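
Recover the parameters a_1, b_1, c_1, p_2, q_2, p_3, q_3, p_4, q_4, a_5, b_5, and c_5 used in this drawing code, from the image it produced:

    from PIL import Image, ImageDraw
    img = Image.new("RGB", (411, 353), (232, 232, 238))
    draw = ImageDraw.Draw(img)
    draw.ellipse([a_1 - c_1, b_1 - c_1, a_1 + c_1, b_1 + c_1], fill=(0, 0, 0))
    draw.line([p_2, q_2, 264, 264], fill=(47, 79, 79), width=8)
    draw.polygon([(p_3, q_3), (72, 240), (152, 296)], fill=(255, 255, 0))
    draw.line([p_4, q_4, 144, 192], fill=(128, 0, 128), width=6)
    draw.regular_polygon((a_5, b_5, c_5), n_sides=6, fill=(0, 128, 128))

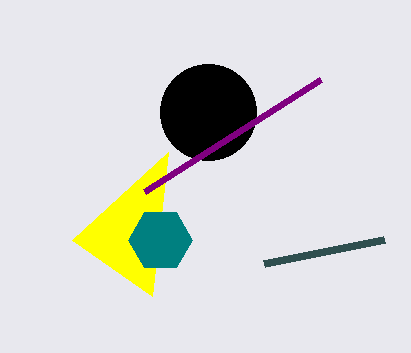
a_1 = 208; b_1 = 112; c_1 = 48; p_2 = 384; q_2 = 240; p_3 = 168; q_3 = 152; p_4 = 320; q_4 = 80; a_5 = 160; b_5 = 240; c_5 = 32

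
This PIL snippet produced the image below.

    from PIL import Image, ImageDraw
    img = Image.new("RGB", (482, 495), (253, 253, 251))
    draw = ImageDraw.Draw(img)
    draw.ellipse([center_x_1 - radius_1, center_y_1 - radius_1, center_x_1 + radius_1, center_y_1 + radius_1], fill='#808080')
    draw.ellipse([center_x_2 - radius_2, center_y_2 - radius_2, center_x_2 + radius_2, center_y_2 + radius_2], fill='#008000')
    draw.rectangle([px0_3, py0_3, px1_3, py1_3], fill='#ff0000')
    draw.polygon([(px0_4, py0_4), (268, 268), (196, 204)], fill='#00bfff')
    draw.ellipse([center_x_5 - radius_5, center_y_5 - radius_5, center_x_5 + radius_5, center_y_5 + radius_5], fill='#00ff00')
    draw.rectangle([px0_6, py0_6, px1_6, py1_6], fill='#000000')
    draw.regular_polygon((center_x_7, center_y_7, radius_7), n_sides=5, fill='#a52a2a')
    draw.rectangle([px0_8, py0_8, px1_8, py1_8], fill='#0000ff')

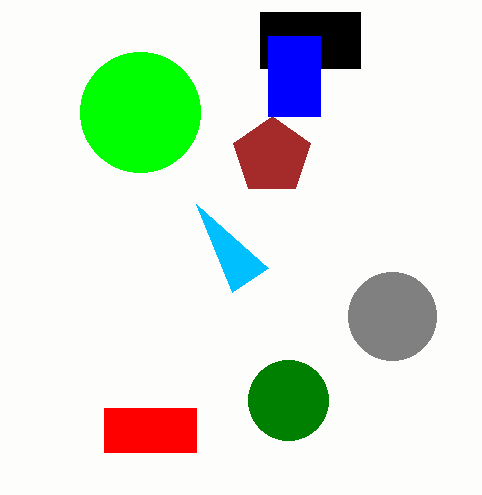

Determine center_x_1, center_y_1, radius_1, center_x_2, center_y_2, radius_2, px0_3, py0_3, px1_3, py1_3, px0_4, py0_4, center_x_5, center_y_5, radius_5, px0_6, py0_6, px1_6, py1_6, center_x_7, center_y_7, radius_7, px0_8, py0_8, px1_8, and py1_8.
center_x_1 = 392; center_y_1 = 316; radius_1 = 44; center_x_2 = 288; center_y_2 = 400; radius_2 = 40; px0_3 = 104; py0_3 = 408; px1_3 = 196; py1_3 = 452; px0_4 = 232; py0_4 = 292; center_x_5 = 140; center_y_5 = 112; radius_5 = 60; px0_6 = 260; py0_6 = 12; px1_6 = 360; py1_6 = 68; center_x_7 = 272; center_y_7 = 156; radius_7 = 40; px0_8 = 268; py0_8 = 36; px1_8 = 320; py1_8 = 116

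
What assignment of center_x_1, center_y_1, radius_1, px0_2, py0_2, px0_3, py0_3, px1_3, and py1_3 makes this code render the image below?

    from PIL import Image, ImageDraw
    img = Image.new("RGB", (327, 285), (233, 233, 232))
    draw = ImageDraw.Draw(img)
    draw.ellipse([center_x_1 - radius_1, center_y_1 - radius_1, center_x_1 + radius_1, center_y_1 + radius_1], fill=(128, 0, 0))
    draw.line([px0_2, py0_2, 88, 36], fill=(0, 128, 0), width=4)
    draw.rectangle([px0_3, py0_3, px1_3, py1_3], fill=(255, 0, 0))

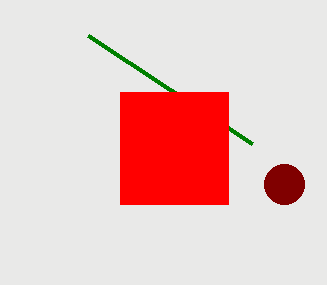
center_x_1 = 284, center_y_1 = 184, radius_1 = 20, px0_2 = 252, py0_2 = 144, px0_3 = 120, py0_3 = 92, px1_3 = 228, py1_3 = 204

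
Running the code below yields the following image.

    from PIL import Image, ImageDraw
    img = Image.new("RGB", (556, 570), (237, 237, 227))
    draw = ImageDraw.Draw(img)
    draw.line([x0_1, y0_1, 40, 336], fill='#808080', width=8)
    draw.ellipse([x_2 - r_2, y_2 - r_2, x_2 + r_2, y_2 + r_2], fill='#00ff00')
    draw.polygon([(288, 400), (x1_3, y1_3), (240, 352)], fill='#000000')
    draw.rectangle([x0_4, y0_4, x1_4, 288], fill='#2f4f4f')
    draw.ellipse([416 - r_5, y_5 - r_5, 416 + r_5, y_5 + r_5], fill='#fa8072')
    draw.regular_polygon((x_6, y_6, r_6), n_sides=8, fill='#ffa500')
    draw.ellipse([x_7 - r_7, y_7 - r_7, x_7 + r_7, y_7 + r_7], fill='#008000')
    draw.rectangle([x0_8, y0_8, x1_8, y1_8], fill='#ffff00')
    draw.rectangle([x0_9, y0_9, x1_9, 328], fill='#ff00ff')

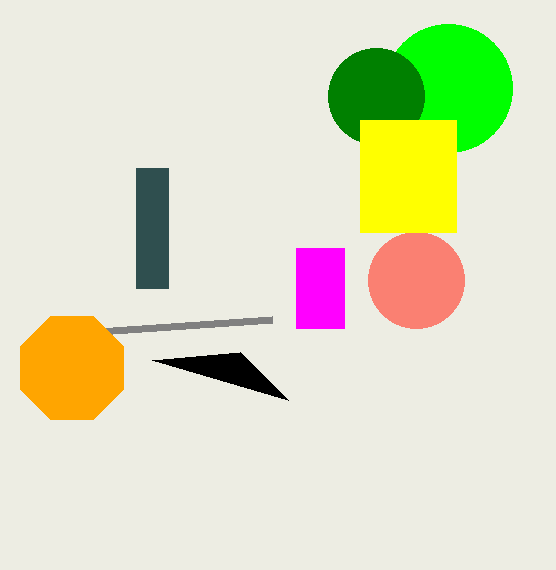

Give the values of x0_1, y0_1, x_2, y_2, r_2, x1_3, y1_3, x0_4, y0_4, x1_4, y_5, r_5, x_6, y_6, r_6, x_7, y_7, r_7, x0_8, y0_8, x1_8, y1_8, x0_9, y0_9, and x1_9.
x0_1 = 272
y0_1 = 320
x_2 = 448
y_2 = 88
r_2 = 64
x1_3 = 152
y1_3 = 360
x0_4 = 136
y0_4 = 168
x1_4 = 168
y_5 = 280
r_5 = 48
x_6 = 72
y_6 = 368
r_6 = 56
x_7 = 376
y_7 = 96
r_7 = 48
x0_8 = 360
y0_8 = 120
x1_8 = 456
y1_8 = 232
x0_9 = 296
y0_9 = 248
x1_9 = 344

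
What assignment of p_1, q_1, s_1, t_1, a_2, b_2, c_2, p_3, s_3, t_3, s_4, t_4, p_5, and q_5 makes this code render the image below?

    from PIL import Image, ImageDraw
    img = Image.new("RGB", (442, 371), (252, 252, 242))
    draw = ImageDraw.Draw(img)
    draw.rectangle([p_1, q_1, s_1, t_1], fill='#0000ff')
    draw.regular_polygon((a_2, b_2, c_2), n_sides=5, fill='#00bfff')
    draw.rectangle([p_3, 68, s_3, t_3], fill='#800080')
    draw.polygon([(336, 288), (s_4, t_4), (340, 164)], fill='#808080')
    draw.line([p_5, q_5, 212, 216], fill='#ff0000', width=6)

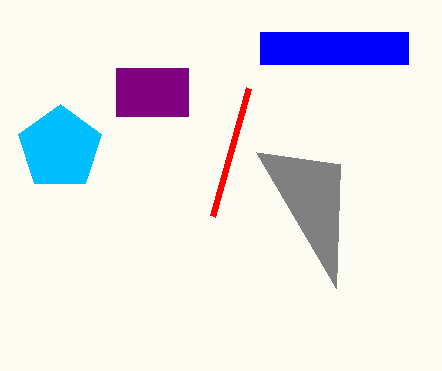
p_1 = 260
q_1 = 32
s_1 = 408
t_1 = 64
a_2 = 60
b_2 = 148
c_2 = 44
p_3 = 116
s_3 = 188
t_3 = 116
s_4 = 256
t_4 = 152
p_5 = 248
q_5 = 88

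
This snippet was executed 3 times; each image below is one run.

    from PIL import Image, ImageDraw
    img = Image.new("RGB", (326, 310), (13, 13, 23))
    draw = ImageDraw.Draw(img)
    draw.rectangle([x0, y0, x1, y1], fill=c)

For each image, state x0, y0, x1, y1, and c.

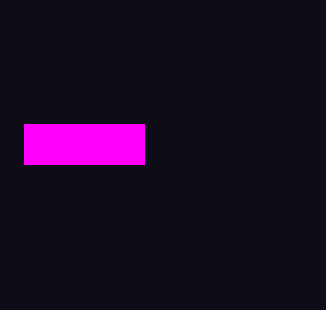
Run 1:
x0 = 24, y0 = 124, x1 = 144, y1 = 164, c = 'magenta'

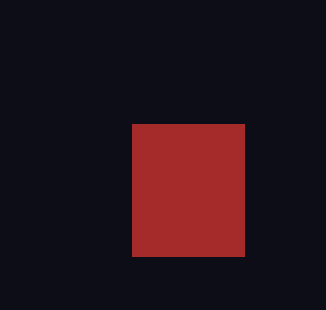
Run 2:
x0 = 132
y0 = 124
x1 = 244
y1 = 256
c = 'brown'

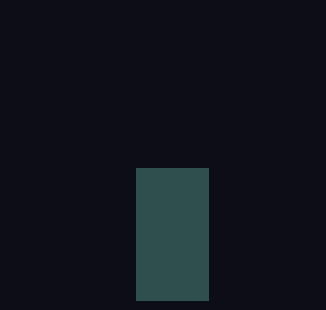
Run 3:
x0 = 136, y0 = 168, x1 = 208, y1 = 300, c = 'darkslategray'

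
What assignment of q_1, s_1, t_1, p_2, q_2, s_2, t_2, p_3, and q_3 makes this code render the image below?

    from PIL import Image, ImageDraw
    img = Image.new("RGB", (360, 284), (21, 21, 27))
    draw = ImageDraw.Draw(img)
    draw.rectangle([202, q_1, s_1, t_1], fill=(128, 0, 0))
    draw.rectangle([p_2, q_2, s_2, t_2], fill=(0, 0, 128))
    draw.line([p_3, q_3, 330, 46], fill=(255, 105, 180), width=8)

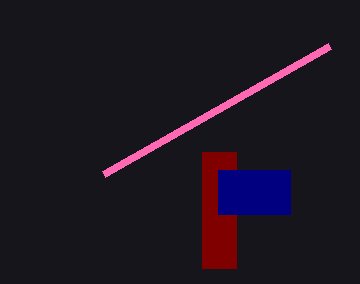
q_1 = 152; s_1 = 236; t_1 = 268; p_2 = 218; q_2 = 170; s_2 = 290; t_2 = 214; p_3 = 104; q_3 = 174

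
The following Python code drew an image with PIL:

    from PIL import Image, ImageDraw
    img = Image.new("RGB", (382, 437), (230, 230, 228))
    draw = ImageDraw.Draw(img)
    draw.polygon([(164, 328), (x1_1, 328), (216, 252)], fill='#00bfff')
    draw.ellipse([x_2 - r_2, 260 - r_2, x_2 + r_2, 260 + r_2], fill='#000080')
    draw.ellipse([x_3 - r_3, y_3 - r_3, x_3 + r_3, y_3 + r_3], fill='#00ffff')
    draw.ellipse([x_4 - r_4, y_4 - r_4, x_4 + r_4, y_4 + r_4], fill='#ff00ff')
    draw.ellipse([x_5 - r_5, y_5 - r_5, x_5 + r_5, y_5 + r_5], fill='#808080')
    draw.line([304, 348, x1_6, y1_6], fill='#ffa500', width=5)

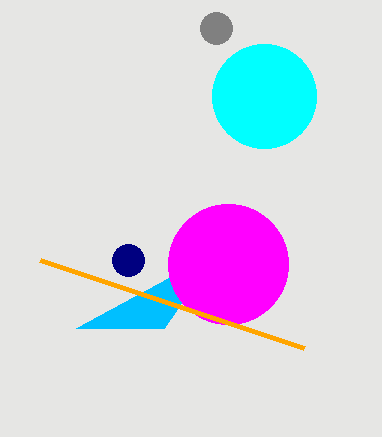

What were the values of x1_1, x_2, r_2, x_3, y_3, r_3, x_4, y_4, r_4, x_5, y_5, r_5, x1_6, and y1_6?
x1_1 = 76; x_2 = 128; r_2 = 16; x_3 = 264; y_3 = 96; r_3 = 52; x_4 = 228; y_4 = 264; r_4 = 60; x_5 = 216; y_5 = 28; r_5 = 16; x1_6 = 40; y1_6 = 260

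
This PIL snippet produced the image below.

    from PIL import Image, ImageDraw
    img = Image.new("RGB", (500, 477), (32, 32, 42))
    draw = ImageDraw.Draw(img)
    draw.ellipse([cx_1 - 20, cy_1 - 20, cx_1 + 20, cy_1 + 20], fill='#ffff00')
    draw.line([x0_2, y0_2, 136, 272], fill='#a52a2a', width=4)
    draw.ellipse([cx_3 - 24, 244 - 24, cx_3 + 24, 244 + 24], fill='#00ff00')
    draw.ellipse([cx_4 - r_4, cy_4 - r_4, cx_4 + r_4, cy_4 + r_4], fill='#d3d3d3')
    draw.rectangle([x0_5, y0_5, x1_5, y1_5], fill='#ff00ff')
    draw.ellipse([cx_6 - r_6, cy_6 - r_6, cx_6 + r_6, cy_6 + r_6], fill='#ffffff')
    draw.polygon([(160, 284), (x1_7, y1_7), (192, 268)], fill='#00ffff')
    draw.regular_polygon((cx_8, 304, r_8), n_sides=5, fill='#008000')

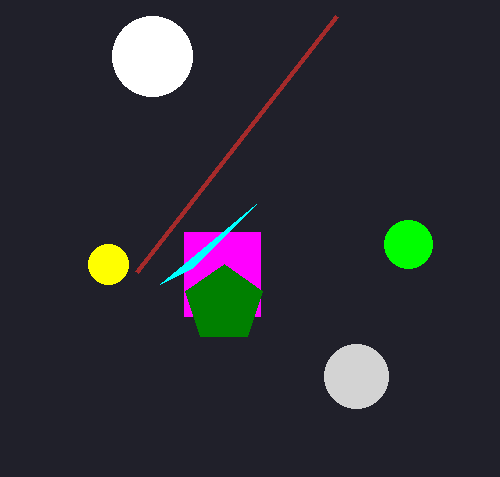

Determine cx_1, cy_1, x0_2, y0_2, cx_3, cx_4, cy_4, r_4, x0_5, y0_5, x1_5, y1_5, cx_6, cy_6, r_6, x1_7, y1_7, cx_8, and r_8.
cx_1 = 108
cy_1 = 264
x0_2 = 336
y0_2 = 16
cx_3 = 408
cx_4 = 356
cy_4 = 376
r_4 = 32
x0_5 = 184
y0_5 = 232
x1_5 = 260
y1_5 = 316
cx_6 = 152
cy_6 = 56
r_6 = 40
x1_7 = 256
y1_7 = 204
cx_8 = 224
r_8 = 40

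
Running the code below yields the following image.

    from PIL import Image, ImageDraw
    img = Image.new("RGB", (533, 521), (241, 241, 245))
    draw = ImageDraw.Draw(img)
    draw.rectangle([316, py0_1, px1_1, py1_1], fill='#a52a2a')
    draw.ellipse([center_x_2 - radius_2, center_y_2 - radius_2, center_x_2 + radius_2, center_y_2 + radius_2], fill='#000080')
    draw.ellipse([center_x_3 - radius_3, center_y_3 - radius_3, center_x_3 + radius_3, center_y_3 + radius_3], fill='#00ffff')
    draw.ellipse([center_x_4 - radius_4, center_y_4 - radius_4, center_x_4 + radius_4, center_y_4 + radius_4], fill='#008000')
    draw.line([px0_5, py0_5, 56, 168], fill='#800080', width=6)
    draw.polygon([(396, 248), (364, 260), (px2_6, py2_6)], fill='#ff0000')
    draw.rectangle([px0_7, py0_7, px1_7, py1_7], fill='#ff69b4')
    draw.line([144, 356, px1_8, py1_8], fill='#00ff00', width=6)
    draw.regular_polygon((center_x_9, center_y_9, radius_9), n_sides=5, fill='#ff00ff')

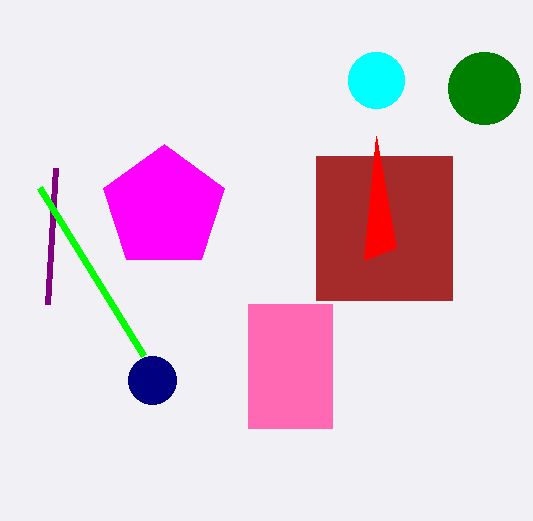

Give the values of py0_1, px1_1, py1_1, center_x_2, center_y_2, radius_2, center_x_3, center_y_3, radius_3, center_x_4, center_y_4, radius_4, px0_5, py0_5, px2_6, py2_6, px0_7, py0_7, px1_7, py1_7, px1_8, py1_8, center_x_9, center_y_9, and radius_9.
py0_1 = 156; px1_1 = 452; py1_1 = 300; center_x_2 = 152; center_y_2 = 380; radius_2 = 24; center_x_3 = 376; center_y_3 = 80; radius_3 = 28; center_x_4 = 484; center_y_4 = 88; radius_4 = 36; px0_5 = 48; py0_5 = 304; px2_6 = 376; py2_6 = 136; px0_7 = 248; py0_7 = 304; px1_7 = 332; py1_7 = 428; px1_8 = 40; py1_8 = 188; center_x_9 = 164; center_y_9 = 208; radius_9 = 64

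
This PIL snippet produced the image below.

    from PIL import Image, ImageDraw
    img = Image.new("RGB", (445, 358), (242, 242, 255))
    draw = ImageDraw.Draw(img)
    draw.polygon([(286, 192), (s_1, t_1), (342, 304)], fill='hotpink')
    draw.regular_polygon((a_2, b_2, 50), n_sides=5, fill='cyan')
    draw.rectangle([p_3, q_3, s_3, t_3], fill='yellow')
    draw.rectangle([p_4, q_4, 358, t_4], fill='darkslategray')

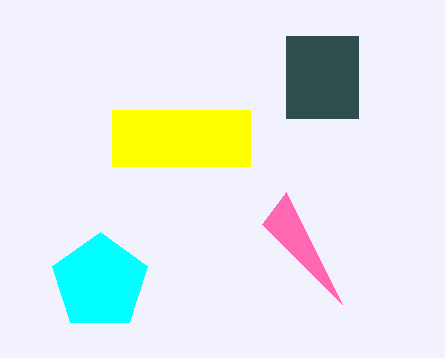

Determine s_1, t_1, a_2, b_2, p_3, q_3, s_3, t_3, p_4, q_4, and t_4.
s_1 = 262; t_1 = 224; a_2 = 100; b_2 = 282; p_3 = 112; q_3 = 110; s_3 = 250; t_3 = 166; p_4 = 286; q_4 = 36; t_4 = 118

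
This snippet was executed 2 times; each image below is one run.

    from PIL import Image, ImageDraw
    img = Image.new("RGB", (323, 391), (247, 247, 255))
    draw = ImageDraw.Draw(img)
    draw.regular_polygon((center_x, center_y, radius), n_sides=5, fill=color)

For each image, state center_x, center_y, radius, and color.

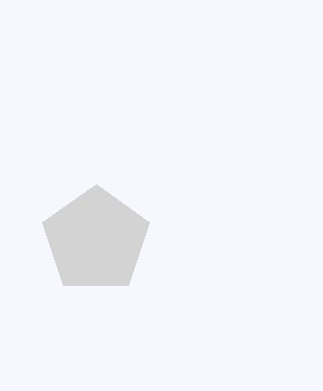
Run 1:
center_x = 96
center_y = 240
radius = 56
color = 'lightgray'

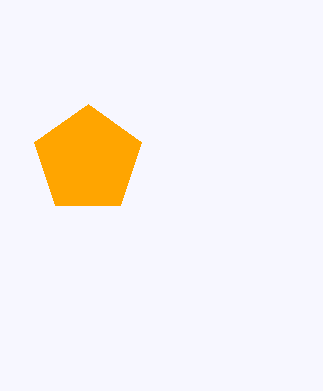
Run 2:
center_x = 88
center_y = 160
radius = 56
color = 'orange'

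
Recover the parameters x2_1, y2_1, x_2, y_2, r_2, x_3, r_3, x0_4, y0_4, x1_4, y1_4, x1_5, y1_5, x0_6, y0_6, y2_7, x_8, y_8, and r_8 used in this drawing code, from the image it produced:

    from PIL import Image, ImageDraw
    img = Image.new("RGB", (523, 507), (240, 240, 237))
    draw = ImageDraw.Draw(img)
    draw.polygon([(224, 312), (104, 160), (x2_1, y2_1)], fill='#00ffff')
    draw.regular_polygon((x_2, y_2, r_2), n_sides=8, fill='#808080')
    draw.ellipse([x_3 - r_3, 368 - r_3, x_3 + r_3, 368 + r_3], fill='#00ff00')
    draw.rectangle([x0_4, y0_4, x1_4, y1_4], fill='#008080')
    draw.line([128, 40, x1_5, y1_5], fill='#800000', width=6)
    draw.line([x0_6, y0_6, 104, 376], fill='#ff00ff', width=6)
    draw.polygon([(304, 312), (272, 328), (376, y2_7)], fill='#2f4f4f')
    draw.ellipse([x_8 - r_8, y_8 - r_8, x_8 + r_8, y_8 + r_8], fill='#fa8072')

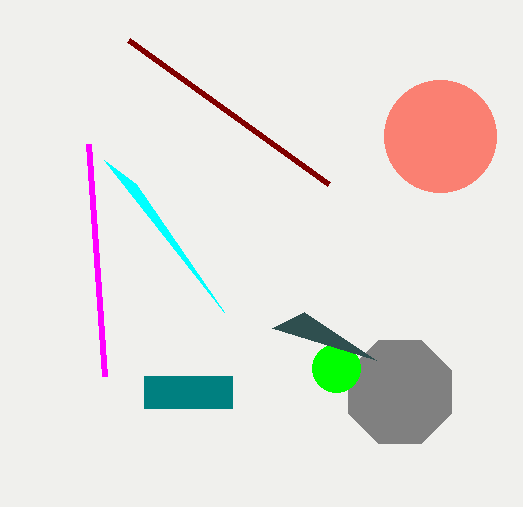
x2_1 = 136
y2_1 = 184
x_2 = 400
y_2 = 392
r_2 = 56
x_3 = 336
r_3 = 24
x0_4 = 144
y0_4 = 376
x1_4 = 232
y1_4 = 408
x1_5 = 328
y1_5 = 184
x0_6 = 88
y0_6 = 144
y2_7 = 360
x_8 = 440
y_8 = 136
r_8 = 56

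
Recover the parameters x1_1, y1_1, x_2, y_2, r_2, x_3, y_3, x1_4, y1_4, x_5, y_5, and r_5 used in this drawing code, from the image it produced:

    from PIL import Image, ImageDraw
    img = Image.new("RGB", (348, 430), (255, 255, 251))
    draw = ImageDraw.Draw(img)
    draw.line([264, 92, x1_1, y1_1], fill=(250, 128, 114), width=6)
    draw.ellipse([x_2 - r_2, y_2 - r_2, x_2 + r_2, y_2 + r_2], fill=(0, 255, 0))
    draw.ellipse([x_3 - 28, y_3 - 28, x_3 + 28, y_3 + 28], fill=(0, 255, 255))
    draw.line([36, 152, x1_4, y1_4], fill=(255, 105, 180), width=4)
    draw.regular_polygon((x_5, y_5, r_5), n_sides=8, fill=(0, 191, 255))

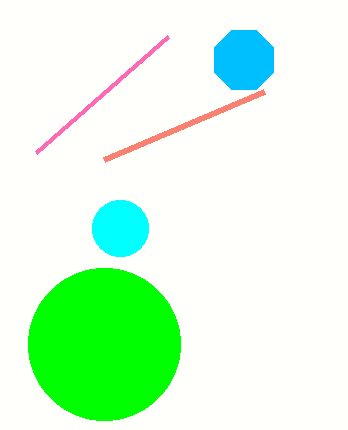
x1_1 = 104; y1_1 = 160; x_2 = 104; y_2 = 344; r_2 = 76; x_3 = 120; y_3 = 228; x1_4 = 168; y1_4 = 36; x_5 = 244; y_5 = 60; r_5 = 32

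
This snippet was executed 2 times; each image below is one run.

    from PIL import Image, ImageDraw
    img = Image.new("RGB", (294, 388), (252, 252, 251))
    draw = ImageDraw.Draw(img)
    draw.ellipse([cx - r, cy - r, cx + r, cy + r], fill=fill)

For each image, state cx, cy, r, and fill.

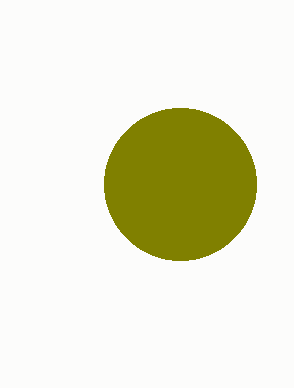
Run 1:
cx = 180
cy = 184
r = 76
fill = 'olive'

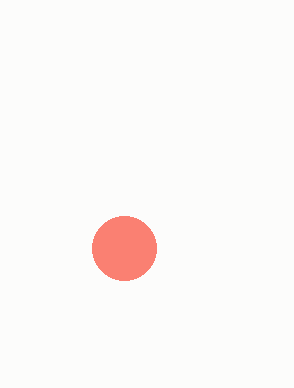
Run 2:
cx = 124
cy = 248
r = 32
fill = 'salmon'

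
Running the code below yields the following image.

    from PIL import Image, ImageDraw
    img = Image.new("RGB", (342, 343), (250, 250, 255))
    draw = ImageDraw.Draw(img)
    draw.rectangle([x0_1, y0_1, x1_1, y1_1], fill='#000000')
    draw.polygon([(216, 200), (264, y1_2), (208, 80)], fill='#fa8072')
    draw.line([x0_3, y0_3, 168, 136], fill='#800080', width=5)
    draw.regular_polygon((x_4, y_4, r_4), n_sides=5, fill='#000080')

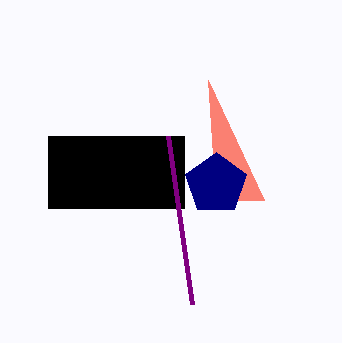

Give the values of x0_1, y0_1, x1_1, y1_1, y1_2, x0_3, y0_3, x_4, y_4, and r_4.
x0_1 = 48
y0_1 = 136
x1_1 = 184
y1_1 = 208
y1_2 = 200
x0_3 = 192
y0_3 = 304
x_4 = 216
y_4 = 184
r_4 = 32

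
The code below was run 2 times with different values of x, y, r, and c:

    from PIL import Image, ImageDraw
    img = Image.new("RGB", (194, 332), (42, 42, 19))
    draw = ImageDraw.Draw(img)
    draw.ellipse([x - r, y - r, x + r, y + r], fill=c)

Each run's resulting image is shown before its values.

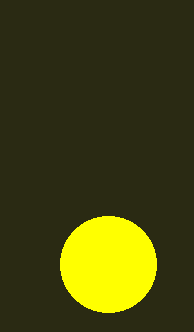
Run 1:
x = 108, y = 264, r = 48, c = 'yellow'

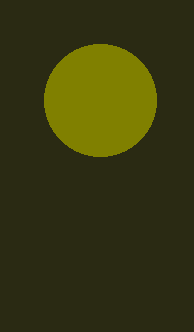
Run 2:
x = 100
y = 100
r = 56
c = 'olive'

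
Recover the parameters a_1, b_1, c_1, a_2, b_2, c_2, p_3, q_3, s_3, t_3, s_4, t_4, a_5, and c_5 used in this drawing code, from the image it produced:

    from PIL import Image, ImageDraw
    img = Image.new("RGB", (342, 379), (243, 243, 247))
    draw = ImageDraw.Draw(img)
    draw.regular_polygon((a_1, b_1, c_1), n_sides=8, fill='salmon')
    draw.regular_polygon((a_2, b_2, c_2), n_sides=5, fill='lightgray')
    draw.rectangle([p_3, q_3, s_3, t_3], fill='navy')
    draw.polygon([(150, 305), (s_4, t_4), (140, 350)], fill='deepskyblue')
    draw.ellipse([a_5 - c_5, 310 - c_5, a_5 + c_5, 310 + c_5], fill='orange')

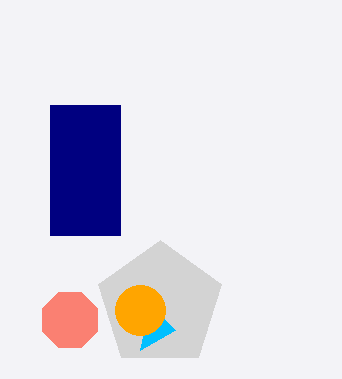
a_1 = 70; b_1 = 320; c_1 = 30; a_2 = 160; b_2 = 305; c_2 = 65; p_3 = 50; q_3 = 105; s_3 = 120; t_3 = 235; s_4 = 175; t_4 = 330; a_5 = 140; c_5 = 25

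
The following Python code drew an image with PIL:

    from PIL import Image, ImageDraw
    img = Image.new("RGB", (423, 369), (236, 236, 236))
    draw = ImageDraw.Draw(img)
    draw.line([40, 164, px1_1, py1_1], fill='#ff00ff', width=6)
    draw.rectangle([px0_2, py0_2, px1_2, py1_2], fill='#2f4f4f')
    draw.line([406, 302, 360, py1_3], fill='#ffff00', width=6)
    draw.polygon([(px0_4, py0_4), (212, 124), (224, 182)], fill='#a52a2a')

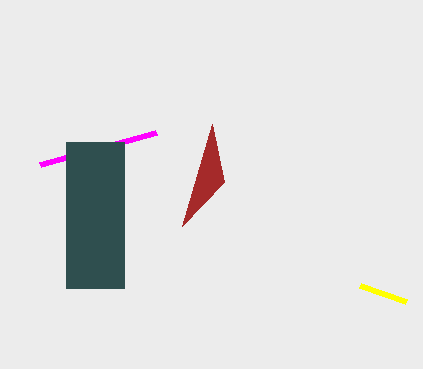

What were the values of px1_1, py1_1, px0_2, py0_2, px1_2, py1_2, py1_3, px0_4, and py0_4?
px1_1 = 156
py1_1 = 132
px0_2 = 66
py0_2 = 142
px1_2 = 124
py1_2 = 288
py1_3 = 286
px0_4 = 182
py0_4 = 226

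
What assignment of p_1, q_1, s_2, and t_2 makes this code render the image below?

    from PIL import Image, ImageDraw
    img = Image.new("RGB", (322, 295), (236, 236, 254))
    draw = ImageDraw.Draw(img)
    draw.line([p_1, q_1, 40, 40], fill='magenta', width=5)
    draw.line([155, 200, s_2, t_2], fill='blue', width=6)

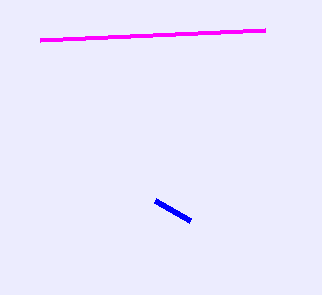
p_1 = 265; q_1 = 30; s_2 = 190; t_2 = 220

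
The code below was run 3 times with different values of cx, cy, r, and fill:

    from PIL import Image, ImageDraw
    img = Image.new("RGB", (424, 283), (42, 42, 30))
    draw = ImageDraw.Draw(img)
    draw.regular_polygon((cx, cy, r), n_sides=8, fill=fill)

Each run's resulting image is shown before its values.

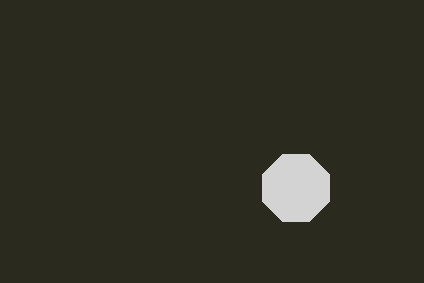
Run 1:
cx = 296
cy = 188
r = 36
fill = 'lightgray'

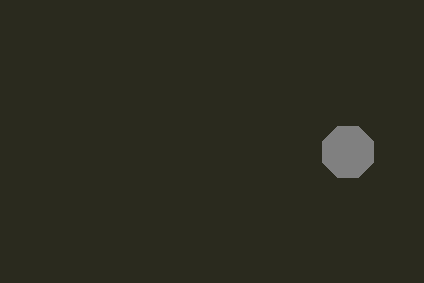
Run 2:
cx = 348, cy = 152, r = 28, fill = 'gray'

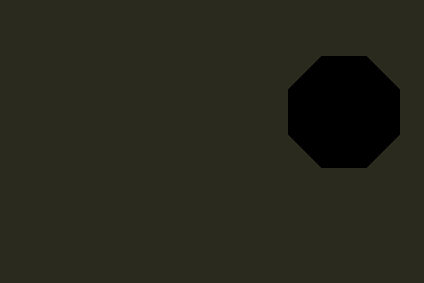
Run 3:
cx = 344; cy = 112; r = 60; fill = 'black'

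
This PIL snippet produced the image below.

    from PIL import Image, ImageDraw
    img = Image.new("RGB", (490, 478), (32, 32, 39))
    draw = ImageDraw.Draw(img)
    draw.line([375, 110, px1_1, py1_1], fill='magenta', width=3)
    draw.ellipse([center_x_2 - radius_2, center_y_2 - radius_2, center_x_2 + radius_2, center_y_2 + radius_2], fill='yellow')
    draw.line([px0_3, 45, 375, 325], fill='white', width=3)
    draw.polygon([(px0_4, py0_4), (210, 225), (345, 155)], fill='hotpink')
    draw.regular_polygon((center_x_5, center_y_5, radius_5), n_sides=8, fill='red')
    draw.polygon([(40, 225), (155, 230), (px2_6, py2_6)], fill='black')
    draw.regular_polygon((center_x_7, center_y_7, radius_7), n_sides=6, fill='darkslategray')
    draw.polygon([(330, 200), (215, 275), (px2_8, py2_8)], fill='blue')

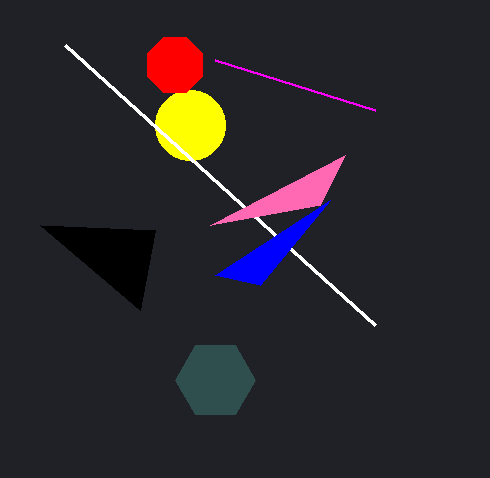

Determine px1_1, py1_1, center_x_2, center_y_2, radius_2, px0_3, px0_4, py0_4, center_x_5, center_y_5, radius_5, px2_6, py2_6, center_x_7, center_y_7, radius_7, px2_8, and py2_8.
px1_1 = 215, py1_1 = 60, center_x_2 = 190, center_y_2 = 125, radius_2 = 35, px0_3 = 65, px0_4 = 320, py0_4 = 205, center_x_5 = 175, center_y_5 = 65, radius_5 = 30, px2_6 = 140, py2_6 = 310, center_x_7 = 215, center_y_7 = 380, radius_7 = 40, px2_8 = 260, py2_8 = 285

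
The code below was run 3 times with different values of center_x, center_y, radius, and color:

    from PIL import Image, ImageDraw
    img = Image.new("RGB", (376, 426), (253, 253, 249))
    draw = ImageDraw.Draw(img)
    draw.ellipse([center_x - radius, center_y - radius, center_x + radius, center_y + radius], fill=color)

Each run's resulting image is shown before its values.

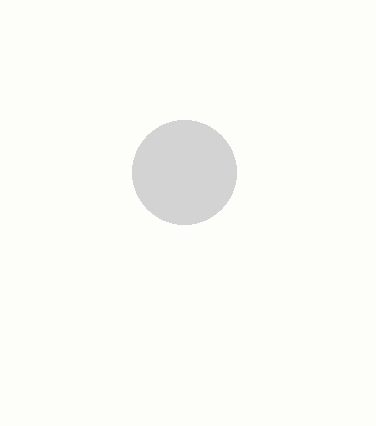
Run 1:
center_x = 184, center_y = 172, radius = 52, color = 'lightgray'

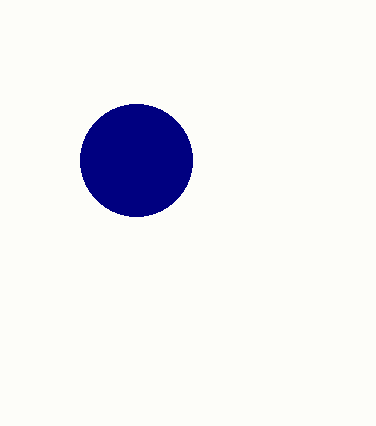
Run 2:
center_x = 136
center_y = 160
radius = 56
color = 'navy'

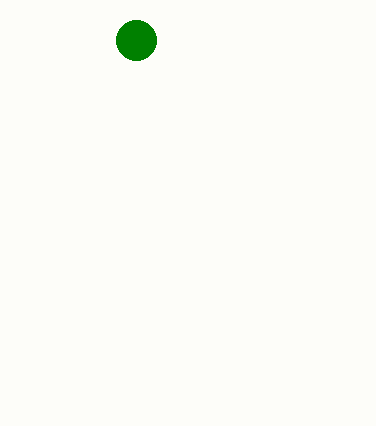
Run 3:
center_x = 136
center_y = 40
radius = 20
color = 'green'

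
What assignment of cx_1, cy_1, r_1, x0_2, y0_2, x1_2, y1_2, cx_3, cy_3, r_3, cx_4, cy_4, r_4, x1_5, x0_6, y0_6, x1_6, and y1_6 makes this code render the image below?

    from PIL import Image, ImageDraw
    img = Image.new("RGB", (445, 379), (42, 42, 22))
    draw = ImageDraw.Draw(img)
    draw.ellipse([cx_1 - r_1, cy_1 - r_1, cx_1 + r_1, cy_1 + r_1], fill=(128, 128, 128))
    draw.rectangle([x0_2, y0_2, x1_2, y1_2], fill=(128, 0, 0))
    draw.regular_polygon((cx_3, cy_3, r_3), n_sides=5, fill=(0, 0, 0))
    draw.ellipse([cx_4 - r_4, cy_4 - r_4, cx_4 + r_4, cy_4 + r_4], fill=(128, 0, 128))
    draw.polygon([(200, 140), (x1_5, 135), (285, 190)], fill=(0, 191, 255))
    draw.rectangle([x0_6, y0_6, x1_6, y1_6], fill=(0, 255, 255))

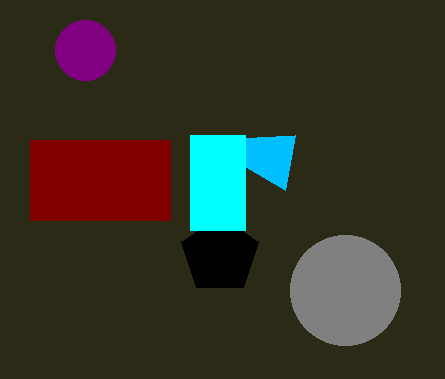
cx_1 = 345
cy_1 = 290
r_1 = 55
x0_2 = 30
y0_2 = 140
x1_2 = 170
y1_2 = 220
cx_3 = 220
cy_3 = 255
r_3 = 40
cx_4 = 85
cy_4 = 50
r_4 = 30
x1_5 = 295
x0_6 = 190
y0_6 = 135
x1_6 = 245
y1_6 = 230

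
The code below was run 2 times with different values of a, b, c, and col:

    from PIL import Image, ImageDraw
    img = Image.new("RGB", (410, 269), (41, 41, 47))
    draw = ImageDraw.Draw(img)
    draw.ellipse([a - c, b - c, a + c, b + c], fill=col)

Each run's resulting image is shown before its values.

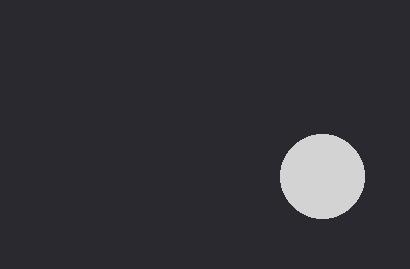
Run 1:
a = 322, b = 176, c = 42, col = 'lightgray'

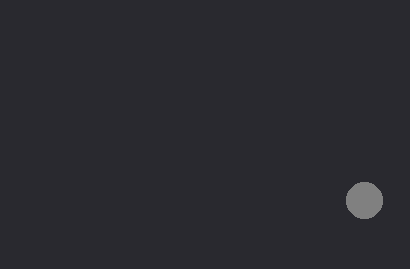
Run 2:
a = 364; b = 200; c = 18; col = 'gray'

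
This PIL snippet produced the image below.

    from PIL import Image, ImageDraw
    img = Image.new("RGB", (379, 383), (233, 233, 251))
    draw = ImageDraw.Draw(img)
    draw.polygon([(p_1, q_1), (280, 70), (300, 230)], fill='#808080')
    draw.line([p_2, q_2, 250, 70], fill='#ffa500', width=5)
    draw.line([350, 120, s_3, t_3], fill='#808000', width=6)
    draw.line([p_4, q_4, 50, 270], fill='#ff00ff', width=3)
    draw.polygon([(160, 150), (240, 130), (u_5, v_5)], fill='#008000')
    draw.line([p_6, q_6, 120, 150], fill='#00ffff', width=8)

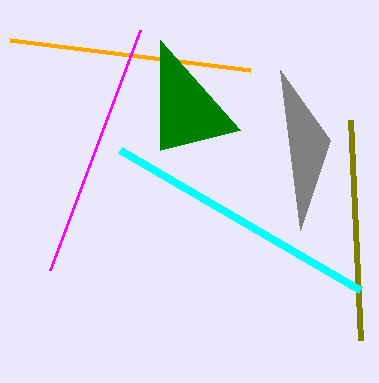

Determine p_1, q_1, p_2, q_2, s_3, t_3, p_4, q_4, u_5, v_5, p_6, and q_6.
p_1 = 330; q_1 = 140; p_2 = 10; q_2 = 40; s_3 = 360; t_3 = 340; p_4 = 140; q_4 = 30; u_5 = 160; v_5 = 40; p_6 = 360; q_6 = 290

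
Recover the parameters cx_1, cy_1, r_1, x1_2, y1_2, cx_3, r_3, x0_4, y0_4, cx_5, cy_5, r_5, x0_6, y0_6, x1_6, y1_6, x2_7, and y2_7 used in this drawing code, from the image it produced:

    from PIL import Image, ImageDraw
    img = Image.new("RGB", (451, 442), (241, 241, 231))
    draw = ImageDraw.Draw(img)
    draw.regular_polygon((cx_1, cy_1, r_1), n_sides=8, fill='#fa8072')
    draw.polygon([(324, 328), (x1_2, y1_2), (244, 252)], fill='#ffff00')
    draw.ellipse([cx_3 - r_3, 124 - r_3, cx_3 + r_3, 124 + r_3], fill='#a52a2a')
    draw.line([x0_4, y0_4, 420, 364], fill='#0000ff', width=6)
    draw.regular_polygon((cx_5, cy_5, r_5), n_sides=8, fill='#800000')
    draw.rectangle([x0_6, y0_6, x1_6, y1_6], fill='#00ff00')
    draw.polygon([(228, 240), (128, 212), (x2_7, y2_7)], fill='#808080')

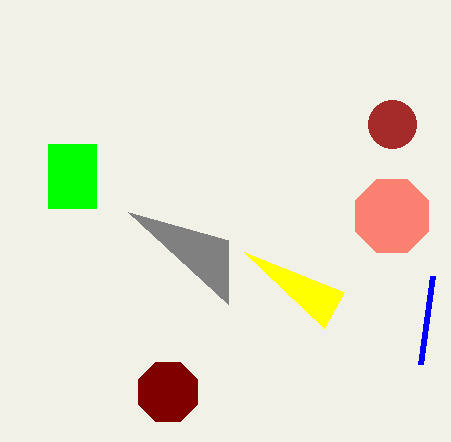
cx_1 = 392; cy_1 = 216; r_1 = 40; x1_2 = 344; y1_2 = 292; cx_3 = 392; r_3 = 24; x0_4 = 432; y0_4 = 276; cx_5 = 168; cy_5 = 392; r_5 = 32; x0_6 = 48; y0_6 = 144; x1_6 = 96; y1_6 = 208; x2_7 = 228; y2_7 = 304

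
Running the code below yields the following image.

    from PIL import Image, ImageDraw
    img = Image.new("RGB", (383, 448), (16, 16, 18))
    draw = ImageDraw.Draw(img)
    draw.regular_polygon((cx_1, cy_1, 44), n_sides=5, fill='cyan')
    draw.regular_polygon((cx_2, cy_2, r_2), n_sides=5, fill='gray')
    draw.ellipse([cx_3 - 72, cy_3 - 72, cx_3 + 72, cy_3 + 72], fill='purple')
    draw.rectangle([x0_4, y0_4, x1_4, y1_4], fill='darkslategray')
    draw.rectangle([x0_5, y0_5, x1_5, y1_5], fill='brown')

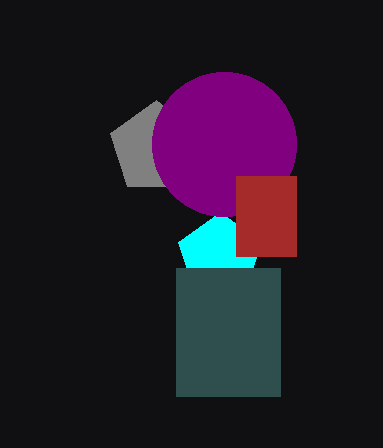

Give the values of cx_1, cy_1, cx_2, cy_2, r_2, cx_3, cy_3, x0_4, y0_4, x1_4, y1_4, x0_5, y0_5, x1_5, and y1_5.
cx_1 = 220; cy_1 = 256; cx_2 = 156; cy_2 = 148; r_2 = 48; cx_3 = 224; cy_3 = 144; x0_4 = 176; y0_4 = 268; x1_4 = 280; y1_4 = 396; x0_5 = 236; y0_5 = 176; x1_5 = 296; y1_5 = 256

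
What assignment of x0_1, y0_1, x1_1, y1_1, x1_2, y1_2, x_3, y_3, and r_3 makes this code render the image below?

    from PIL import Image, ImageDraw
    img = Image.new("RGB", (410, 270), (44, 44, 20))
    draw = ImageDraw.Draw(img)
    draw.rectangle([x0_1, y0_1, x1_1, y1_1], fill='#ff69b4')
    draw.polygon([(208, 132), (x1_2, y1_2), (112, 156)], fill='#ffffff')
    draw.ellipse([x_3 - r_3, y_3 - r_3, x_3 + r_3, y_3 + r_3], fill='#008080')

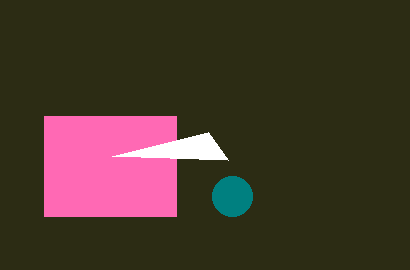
x0_1 = 44; y0_1 = 116; x1_1 = 176; y1_1 = 216; x1_2 = 228; y1_2 = 160; x_3 = 232; y_3 = 196; r_3 = 20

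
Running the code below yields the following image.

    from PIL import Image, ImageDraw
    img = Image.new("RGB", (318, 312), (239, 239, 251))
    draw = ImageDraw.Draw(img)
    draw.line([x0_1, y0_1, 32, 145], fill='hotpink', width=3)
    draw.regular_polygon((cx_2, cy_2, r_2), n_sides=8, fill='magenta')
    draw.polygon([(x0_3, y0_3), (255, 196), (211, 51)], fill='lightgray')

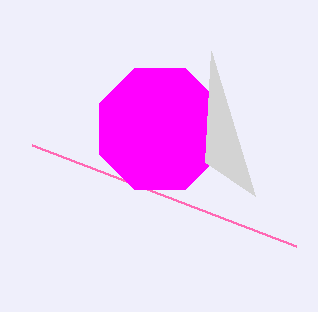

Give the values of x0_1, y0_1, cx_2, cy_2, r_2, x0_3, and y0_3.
x0_1 = 296, y0_1 = 246, cx_2 = 160, cy_2 = 129, r_2 = 66, x0_3 = 205, y0_3 = 162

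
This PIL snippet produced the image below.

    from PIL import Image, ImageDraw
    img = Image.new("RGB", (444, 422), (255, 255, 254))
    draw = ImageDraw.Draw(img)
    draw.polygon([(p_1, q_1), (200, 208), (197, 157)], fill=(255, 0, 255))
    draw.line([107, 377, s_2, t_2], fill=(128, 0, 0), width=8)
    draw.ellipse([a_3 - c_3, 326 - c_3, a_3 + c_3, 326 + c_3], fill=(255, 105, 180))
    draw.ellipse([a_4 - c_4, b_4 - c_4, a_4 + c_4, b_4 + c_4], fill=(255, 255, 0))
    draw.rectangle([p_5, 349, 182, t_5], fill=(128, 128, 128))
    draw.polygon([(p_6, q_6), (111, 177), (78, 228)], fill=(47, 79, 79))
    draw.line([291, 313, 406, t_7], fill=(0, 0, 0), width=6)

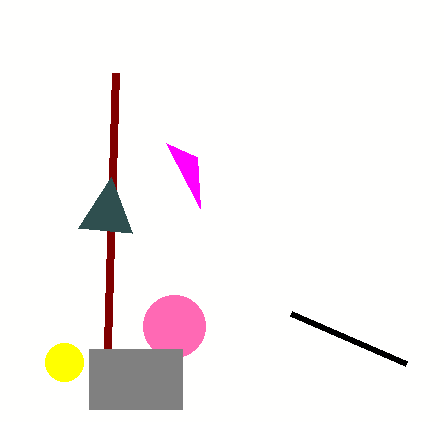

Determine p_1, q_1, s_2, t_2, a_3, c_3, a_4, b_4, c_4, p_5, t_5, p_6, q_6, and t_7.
p_1 = 166, q_1 = 143, s_2 = 116, t_2 = 73, a_3 = 174, c_3 = 31, a_4 = 64, b_4 = 362, c_4 = 19, p_5 = 89, t_5 = 409, p_6 = 132, q_6 = 233, t_7 = 363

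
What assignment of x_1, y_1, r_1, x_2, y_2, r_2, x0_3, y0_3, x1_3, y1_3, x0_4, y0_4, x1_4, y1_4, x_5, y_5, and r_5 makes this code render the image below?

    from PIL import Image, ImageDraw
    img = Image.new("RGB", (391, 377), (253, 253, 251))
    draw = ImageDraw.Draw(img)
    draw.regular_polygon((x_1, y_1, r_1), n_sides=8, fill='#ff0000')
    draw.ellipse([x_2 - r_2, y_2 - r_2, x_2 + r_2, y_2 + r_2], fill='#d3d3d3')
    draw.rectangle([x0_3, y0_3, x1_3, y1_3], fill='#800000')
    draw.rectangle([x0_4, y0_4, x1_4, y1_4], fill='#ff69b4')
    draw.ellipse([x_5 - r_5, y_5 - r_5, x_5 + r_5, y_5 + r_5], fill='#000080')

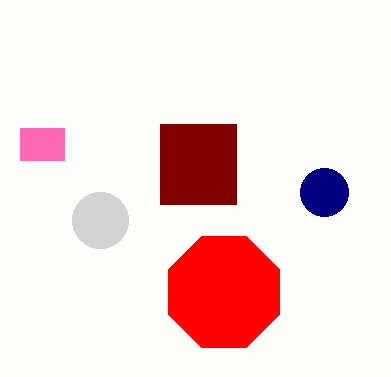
x_1 = 224; y_1 = 292; r_1 = 60; x_2 = 100; y_2 = 220; r_2 = 28; x0_3 = 160; y0_3 = 124; x1_3 = 236; y1_3 = 204; x0_4 = 20; y0_4 = 128; x1_4 = 64; y1_4 = 160; x_5 = 324; y_5 = 192; r_5 = 24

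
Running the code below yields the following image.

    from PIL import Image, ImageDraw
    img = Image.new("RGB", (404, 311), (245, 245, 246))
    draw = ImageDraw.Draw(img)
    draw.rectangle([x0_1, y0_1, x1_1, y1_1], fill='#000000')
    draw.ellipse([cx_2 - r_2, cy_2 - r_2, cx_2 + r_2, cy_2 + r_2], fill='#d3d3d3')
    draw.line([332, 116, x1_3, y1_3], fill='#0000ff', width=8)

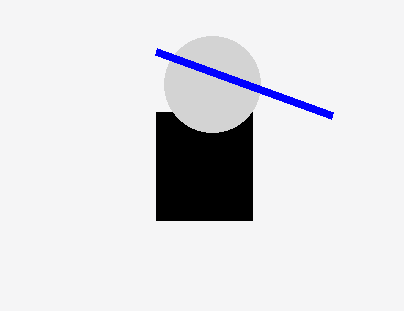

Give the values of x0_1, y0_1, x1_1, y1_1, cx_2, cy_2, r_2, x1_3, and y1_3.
x0_1 = 156
y0_1 = 112
x1_1 = 252
y1_1 = 220
cx_2 = 212
cy_2 = 84
r_2 = 48
x1_3 = 156
y1_3 = 52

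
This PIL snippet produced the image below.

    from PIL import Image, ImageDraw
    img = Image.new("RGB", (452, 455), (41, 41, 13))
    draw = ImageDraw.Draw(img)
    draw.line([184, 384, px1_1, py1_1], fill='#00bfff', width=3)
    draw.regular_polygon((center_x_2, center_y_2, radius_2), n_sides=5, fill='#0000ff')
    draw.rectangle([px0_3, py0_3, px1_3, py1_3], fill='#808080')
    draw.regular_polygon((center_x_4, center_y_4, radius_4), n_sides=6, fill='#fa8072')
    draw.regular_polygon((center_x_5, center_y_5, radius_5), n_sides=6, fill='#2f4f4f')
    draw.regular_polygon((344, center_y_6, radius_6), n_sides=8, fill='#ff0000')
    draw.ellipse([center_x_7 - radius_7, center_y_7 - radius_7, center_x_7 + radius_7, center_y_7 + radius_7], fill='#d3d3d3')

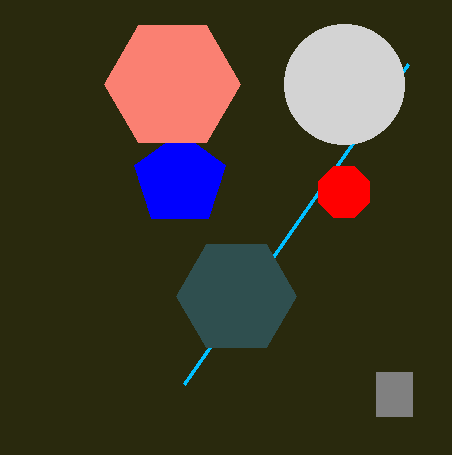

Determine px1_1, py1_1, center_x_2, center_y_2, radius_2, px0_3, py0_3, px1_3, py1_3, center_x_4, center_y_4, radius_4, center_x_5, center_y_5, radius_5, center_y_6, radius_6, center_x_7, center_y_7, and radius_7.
px1_1 = 408, py1_1 = 64, center_x_2 = 180, center_y_2 = 180, radius_2 = 48, px0_3 = 376, py0_3 = 372, px1_3 = 412, py1_3 = 416, center_x_4 = 172, center_y_4 = 84, radius_4 = 68, center_x_5 = 236, center_y_5 = 296, radius_5 = 60, center_y_6 = 192, radius_6 = 28, center_x_7 = 344, center_y_7 = 84, radius_7 = 60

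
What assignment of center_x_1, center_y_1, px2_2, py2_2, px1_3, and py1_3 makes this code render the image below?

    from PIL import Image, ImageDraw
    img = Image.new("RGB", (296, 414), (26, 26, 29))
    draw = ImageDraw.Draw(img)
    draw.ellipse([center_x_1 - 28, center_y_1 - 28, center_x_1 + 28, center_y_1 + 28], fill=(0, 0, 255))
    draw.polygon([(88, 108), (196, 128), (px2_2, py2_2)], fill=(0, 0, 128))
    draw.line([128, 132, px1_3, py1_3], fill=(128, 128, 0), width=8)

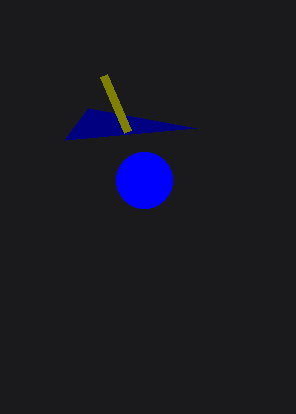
center_x_1 = 144; center_y_1 = 180; px2_2 = 64; py2_2 = 140; px1_3 = 104; py1_3 = 76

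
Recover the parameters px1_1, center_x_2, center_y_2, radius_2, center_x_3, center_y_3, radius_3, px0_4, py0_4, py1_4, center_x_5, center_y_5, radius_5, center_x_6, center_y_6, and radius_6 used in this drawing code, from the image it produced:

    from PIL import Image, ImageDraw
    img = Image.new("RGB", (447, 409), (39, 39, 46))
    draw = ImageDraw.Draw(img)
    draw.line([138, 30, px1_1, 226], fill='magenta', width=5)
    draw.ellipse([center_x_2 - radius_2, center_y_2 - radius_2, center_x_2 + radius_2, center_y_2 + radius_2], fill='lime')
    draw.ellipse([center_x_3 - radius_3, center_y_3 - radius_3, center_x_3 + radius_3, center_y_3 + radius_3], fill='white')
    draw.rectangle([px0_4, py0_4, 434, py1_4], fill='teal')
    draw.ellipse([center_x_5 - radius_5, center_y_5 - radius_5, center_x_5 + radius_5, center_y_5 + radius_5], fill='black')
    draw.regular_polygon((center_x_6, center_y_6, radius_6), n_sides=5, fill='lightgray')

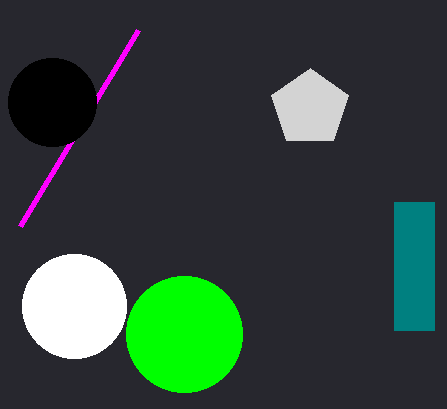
px1_1 = 20, center_x_2 = 184, center_y_2 = 334, radius_2 = 58, center_x_3 = 74, center_y_3 = 306, radius_3 = 52, px0_4 = 394, py0_4 = 202, py1_4 = 330, center_x_5 = 52, center_y_5 = 102, radius_5 = 44, center_x_6 = 310, center_y_6 = 108, radius_6 = 40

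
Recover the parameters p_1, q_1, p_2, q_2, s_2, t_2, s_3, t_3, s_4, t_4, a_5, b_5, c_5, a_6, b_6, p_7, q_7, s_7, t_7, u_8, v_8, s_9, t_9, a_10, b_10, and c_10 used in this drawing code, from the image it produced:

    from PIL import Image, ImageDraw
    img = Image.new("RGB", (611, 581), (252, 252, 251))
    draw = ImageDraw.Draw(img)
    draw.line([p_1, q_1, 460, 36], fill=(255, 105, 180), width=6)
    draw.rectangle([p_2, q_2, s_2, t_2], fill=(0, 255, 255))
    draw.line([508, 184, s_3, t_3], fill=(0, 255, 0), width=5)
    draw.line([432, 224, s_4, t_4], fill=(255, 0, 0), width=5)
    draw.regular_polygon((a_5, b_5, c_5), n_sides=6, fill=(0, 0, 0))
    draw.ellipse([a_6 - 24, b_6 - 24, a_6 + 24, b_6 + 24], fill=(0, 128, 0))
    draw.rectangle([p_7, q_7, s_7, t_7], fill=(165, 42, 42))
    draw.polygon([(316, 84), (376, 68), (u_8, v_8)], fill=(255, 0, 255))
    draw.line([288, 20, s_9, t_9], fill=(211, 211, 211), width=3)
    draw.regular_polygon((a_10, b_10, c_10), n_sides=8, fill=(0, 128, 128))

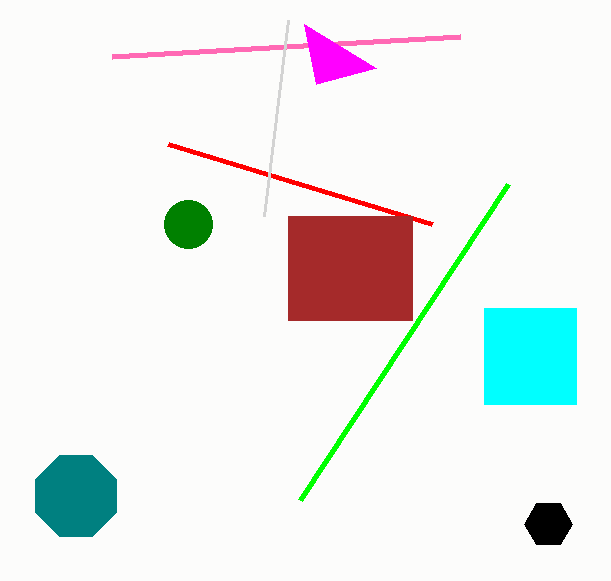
p_1 = 112, q_1 = 56, p_2 = 484, q_2 = 308, s_2 = 576, t_2 = 404, s_3 = 300, t_3 = 500, s_4 = 168, t_4 = 144, a_5 = 548, b_5 = 524, c_5 = 24, a_6 = 188, b_6 = 224, p_7 = 288, q_7 = 216, s_7 = 412, t_7 = 320, u_8 = 304, v_8 = 24, s_9 = 264, t_9 = 216, a_10 = 76, b_10 = 496, c_10 = 44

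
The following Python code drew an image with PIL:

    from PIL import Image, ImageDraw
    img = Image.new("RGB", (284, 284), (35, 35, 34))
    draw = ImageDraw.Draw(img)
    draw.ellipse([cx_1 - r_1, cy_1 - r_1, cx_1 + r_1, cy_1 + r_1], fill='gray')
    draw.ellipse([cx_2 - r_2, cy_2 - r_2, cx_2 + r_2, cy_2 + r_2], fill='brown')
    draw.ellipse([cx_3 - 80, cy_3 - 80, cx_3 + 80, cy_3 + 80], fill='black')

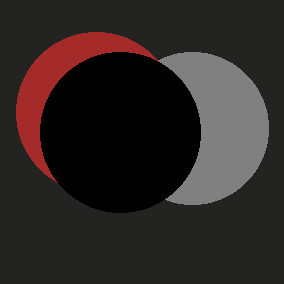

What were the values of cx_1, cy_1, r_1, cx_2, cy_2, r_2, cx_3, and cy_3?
cx_1 = 192; cy_1 = 128; r_1 = 76; cx_2 = 96; cy_2 = 112; r_2 = 80; cx_3 = 120; cy_3 = 132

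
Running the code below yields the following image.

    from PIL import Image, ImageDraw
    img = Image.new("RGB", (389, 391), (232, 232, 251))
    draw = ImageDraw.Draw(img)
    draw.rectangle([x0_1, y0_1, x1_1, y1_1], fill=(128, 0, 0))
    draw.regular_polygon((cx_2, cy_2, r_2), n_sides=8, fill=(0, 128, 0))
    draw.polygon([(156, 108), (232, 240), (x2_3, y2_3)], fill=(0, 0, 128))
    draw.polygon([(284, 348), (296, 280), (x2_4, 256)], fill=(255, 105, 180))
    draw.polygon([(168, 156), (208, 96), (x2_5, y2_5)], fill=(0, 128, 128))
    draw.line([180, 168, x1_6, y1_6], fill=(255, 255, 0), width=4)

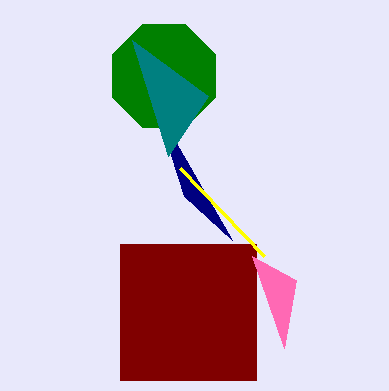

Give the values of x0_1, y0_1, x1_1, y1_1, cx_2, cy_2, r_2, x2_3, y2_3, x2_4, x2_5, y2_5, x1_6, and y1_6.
x0_1 = 120; y0_1 = 244; x1_1 = 256; y1_1 = 380; cx_2 = 164; cy_2 = 76; r_2 = 56; x2_3 = 184; y2_3 = 196; x2_4 = 252; x2_5 = 132; y2_5 = 40; x1_6 = 264; y1_6 = 256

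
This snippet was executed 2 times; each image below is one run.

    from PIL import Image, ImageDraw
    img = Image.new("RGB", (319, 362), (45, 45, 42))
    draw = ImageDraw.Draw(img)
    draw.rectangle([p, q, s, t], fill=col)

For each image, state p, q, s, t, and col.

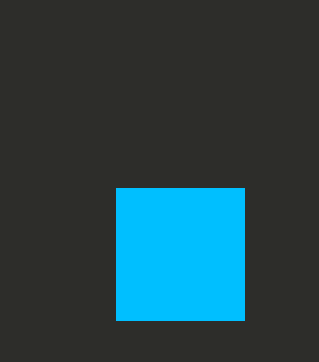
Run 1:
p = 116
q = 188
s = 244
t = 320
col = 'deepskyblue'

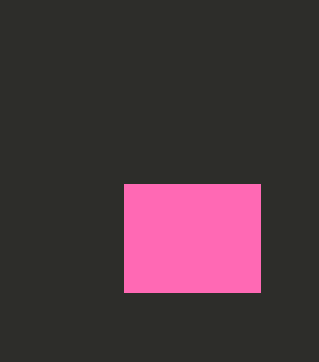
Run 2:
p = 124; q = 184; s = 260; t = 292; col = 'hotpink'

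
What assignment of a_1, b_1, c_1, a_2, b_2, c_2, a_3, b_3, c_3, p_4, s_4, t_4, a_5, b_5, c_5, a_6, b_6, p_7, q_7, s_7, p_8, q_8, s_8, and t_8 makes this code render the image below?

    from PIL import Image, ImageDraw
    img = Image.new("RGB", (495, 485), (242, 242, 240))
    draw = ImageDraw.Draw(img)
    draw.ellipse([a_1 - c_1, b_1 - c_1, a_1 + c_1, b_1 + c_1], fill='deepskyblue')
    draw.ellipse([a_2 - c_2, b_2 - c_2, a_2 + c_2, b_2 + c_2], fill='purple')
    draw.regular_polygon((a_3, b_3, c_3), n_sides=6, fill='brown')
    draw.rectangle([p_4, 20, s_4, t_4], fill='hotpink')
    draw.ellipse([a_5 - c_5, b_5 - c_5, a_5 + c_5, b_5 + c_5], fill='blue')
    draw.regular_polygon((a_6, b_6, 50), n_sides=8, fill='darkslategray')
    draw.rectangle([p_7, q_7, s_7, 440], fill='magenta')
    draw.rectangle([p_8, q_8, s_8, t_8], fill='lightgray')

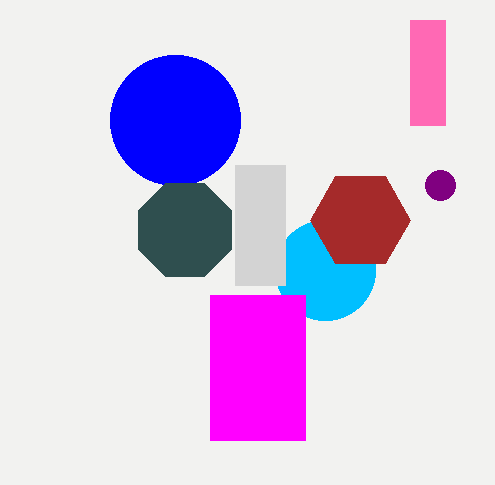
a_1 = 325; b_1 = 270; c_1 = 50; a_2 = 440; b_2 = 185; c_2 = 15; a_3 = 360; b_3 = 220; c_3 = 50; p_4 = 410; s_4 = 445; t_4 = 125; a_5 = 175; b_5 = 120; c_5 = 65; a_6 = 185; b_6 = 230; p_7 = 210; q_7 = 295; s_7 = 305; p_8 = 235; q_8 = 165; s_8 = 285; t_8 = 285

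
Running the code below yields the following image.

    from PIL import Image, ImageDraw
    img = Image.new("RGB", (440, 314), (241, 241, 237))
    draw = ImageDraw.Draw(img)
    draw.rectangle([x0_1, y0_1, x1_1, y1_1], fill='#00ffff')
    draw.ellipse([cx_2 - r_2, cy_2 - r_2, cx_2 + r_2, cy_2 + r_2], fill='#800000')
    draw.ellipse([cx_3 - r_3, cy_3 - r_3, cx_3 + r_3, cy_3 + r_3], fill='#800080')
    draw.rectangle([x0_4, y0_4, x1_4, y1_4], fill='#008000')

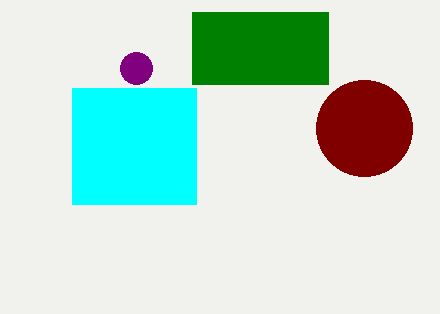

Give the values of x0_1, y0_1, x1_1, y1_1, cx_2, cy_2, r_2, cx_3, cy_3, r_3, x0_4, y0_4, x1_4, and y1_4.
x0_1 = 72; y0_1 = 88; x1_1 = 196; y1_1 = 204; cx_2 = 364; cy_2 = 128; r_2 = 48; cx_3 = 136; cy_3 = 68; r_3 = 16; x0_4 = 192; y0_4 = 12; x1_4 = 328; y1_4 = 84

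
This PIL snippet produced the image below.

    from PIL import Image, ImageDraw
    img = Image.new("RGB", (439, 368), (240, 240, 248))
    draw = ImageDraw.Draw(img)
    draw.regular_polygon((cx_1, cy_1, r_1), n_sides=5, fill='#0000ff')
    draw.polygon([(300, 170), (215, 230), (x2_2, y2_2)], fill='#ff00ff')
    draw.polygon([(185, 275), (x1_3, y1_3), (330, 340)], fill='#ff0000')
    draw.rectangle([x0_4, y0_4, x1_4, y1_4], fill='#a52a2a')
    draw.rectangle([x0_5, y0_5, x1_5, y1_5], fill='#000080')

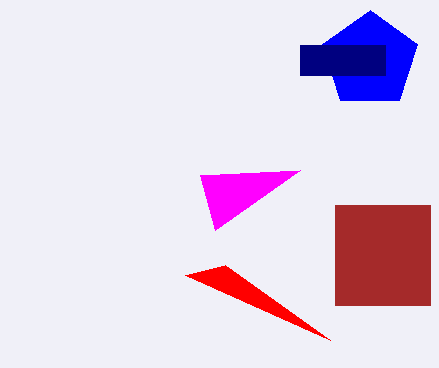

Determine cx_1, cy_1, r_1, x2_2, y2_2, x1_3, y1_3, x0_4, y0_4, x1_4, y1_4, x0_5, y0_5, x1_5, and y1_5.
cx_1 = 370; cy_1 = 60; r_1 = 50; x2_2 = 200; y2_2 = 175; x1_3 = 225; y1_3 = 265; x0_4 = 335; y0_4 = 205; x1_4 = 430; y1_4 = 305; x0_5 = 300; y0_5 = 45; x1_5 = 385; y1_5 = 75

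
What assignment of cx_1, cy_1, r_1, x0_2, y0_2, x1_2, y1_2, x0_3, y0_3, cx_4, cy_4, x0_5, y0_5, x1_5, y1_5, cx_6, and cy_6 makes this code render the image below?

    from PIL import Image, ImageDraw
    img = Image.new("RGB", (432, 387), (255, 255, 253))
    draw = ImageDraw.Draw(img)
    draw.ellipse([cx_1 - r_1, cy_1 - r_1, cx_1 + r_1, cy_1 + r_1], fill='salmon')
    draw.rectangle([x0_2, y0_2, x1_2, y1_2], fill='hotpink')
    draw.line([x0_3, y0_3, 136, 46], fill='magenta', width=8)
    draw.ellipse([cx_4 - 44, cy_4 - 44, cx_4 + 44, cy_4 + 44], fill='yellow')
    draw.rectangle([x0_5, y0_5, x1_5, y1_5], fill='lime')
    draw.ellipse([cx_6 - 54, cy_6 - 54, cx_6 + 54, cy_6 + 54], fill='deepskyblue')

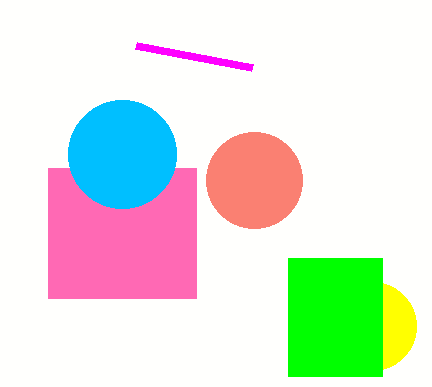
cx_1 = 254
cy_1 = 180
r_1 = 48
x0_2 = 48
y0_2 = 168
x1_2 = 196
y1_2 = 298
x0_3 = 252
y0_3 = 68
cx_4 = 372
cy_4 = 326
x0_5 = 288
y0_5 = 258
x1_5 = 382
y1_5 = 376
cx_6 = 122
cy_6 = 154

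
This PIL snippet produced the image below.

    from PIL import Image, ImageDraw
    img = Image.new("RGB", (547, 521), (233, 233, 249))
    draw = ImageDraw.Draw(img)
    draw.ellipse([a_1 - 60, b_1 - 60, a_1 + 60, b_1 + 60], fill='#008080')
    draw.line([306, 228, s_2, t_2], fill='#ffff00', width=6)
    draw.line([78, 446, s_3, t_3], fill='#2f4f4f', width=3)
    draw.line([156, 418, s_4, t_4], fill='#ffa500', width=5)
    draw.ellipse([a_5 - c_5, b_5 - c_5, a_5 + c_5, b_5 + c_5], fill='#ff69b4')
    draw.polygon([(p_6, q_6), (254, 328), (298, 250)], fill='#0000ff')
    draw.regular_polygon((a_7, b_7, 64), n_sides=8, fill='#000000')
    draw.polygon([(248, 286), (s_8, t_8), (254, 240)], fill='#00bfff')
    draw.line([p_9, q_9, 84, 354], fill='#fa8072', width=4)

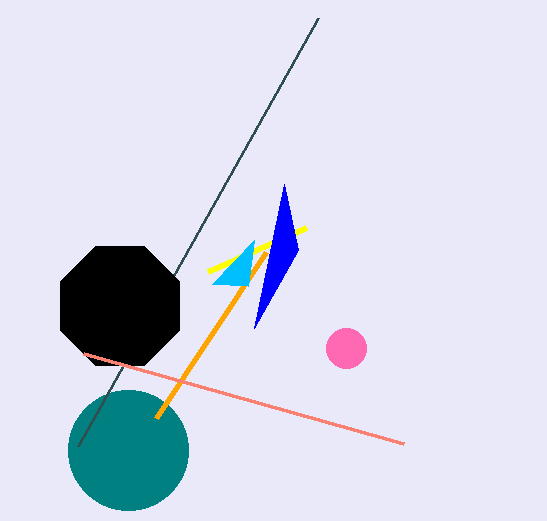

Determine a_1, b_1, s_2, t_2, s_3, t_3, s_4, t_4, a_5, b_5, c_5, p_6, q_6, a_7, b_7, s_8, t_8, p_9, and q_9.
a_1 = 128
b_1 = 450
s_2 = 208
t_2 = 272
s_3 = 318
t_3 = 18
s_4 = 266
t_4 = 252
a_5 = 346
b_5 = 348
c_5 = 20
p_6 = 284
q_6 = 184
a_7 = 120
b_7 = 306
s_8 = 212
t_8 = 284
p_9 = 404
q_9 = 444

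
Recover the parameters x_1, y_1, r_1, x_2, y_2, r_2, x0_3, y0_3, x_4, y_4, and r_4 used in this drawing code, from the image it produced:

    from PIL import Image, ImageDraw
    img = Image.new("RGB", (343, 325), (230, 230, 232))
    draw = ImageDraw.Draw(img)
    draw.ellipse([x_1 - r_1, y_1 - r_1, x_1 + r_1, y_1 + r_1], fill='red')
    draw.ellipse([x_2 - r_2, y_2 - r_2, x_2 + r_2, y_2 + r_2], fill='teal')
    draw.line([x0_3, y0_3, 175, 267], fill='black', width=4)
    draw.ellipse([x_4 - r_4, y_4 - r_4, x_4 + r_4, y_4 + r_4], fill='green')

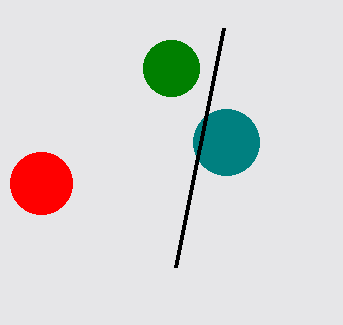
x_1 = 41
y_1 = 183
r_1 = 31
x_2 = 226
y_2 = 142
r_2 = 33
x0_3 = 223
y0_3 = 28
x_4 = 171
y_4 = 68
r_4 = 28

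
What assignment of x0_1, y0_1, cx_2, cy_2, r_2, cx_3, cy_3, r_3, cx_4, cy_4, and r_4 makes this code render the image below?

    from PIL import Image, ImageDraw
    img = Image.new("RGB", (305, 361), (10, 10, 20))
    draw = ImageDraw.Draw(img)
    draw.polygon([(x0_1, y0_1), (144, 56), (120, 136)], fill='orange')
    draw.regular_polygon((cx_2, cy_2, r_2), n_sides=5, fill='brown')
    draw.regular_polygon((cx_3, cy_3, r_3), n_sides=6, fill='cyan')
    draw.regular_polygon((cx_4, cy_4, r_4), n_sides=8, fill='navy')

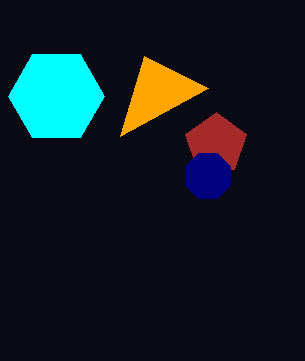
x0_1 = 208; y0_1 = 88; cx_2 = 216; cy_2 = 144; r_2 = 32; cx_3 = 56; cy_3 = 96; r_3 = 48; cx_4 = 208; cy_4 = 176; r_4 = 24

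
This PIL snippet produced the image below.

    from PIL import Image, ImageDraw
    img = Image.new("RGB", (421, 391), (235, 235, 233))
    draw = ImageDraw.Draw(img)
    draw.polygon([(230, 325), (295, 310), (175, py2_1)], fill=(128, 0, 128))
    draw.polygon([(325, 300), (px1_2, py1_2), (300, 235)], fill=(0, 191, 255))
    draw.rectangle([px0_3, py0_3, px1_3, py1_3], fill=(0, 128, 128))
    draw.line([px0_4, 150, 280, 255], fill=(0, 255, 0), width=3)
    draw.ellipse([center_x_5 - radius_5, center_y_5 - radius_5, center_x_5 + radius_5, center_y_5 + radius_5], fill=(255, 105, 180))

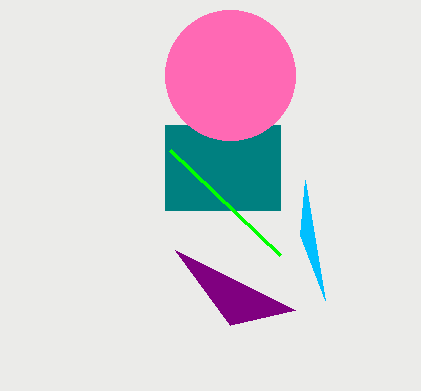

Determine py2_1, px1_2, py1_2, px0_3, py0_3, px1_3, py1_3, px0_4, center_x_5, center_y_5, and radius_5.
py2_1 = 250, px1_2 = 305, py1_2 = 180, px0_3 = 165, py0_3 = 125, px1_3 = 280, py1_3 = 210, px0_4 = 170, center_x_5 = 230, center_y_5 = 75, radius_5 = 65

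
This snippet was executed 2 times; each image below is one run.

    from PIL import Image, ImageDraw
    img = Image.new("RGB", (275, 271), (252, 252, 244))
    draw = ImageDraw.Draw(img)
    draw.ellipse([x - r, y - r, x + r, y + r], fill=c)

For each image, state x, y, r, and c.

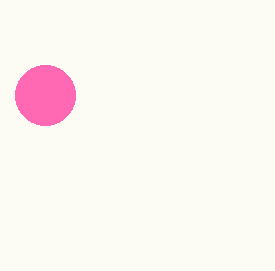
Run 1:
x = 45, y = 95, r = 30, c = 'hotpink'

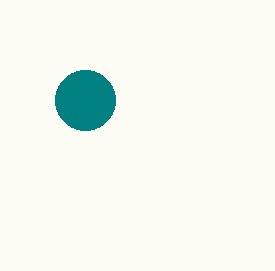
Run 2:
x = 85
y = 100
r = 30
c = 'teal'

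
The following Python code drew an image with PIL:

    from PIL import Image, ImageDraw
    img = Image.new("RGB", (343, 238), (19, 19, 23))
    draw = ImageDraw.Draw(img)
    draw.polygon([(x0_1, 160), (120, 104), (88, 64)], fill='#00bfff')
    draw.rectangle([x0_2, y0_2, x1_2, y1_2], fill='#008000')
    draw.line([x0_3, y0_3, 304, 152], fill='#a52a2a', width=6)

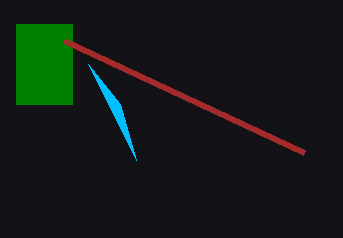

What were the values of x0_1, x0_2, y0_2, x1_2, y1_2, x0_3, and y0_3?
x0_1 = 136
x0_2 = 16
y0_2 = 24
x1_2 = 72
y1_2 = 104
x0_3 = 64
y0_3 = 40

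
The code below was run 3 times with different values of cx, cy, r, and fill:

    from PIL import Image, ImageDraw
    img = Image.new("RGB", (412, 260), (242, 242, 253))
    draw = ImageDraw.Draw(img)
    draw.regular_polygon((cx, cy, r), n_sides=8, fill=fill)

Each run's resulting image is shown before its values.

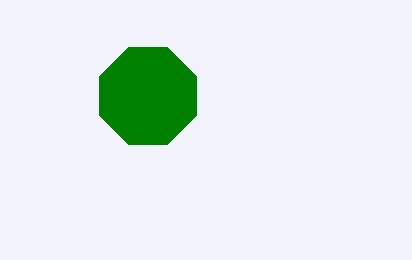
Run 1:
cx = 148; cy = 96; r = 52; fill = 'green'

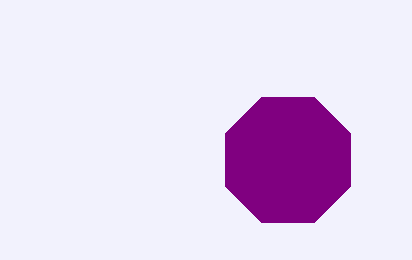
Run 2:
cx = 288, cy = 160, r = 68, fill = 'purple'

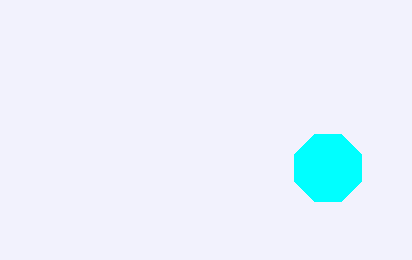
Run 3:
cx = 328; cy = 168; r = 36; fill = 'cyan'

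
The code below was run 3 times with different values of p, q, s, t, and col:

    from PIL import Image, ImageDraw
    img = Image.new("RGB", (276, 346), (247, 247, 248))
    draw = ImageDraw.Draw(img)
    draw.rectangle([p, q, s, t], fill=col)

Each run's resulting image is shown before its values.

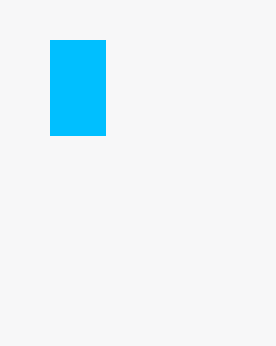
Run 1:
p = 50, q = 40, s = 105, t = 135, col = 'deepskyblue'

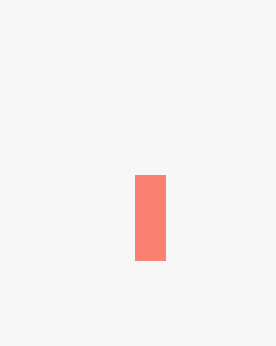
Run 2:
p = 135
q = 175
s = 165
t = 260
col = 'salmon'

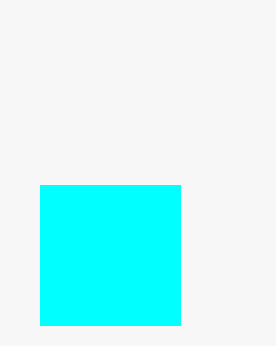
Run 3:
p = 40, q = 185, s = 180, t = 325, col = 'cyan'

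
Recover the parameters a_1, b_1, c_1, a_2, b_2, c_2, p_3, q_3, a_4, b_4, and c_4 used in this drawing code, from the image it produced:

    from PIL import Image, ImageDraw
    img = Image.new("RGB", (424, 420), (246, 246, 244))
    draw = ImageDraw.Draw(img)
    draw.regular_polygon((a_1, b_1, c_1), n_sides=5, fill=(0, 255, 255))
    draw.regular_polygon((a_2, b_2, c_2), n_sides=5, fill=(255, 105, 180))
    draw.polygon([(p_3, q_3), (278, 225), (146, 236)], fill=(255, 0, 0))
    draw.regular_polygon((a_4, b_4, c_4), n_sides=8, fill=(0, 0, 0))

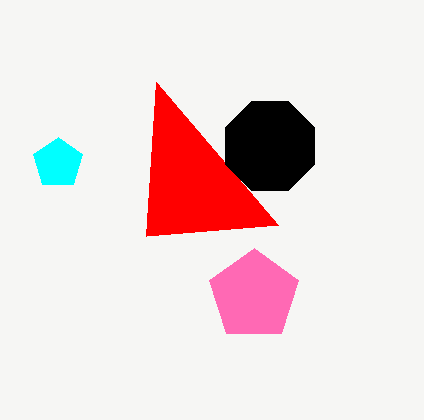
a_1 = 58, b_1 = 163, c_1 = 26, a_2 = 254, b_2 = 295, c_2 = 47, p_3 = 156, q_3 = 82, a_4 = 270, b_4 = 146, c_4 = 48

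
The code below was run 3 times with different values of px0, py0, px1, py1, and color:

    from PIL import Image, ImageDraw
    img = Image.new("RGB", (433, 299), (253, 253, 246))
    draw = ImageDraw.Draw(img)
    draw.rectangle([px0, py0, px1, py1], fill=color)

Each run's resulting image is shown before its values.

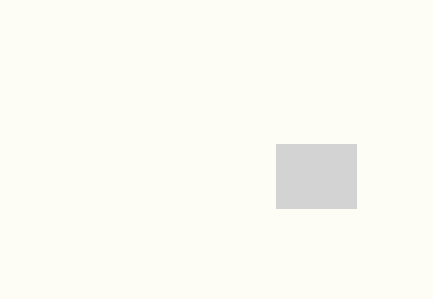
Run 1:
px0 = 276; py0 = 144; px1 = 356; py1 = 208; color = 'lightgray'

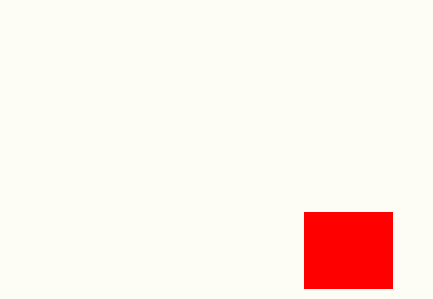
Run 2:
px0 = 304; py0 = 212; px1 = 392; py1 = 288; color = 'red'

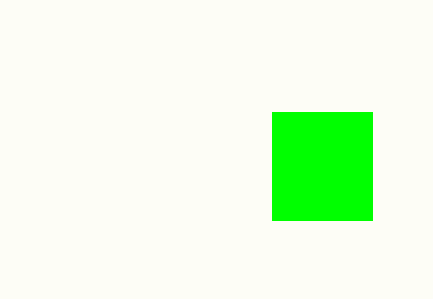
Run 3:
px0 = 272; py0 = 112; px1 = 372; py1 = 220; color = 'lime'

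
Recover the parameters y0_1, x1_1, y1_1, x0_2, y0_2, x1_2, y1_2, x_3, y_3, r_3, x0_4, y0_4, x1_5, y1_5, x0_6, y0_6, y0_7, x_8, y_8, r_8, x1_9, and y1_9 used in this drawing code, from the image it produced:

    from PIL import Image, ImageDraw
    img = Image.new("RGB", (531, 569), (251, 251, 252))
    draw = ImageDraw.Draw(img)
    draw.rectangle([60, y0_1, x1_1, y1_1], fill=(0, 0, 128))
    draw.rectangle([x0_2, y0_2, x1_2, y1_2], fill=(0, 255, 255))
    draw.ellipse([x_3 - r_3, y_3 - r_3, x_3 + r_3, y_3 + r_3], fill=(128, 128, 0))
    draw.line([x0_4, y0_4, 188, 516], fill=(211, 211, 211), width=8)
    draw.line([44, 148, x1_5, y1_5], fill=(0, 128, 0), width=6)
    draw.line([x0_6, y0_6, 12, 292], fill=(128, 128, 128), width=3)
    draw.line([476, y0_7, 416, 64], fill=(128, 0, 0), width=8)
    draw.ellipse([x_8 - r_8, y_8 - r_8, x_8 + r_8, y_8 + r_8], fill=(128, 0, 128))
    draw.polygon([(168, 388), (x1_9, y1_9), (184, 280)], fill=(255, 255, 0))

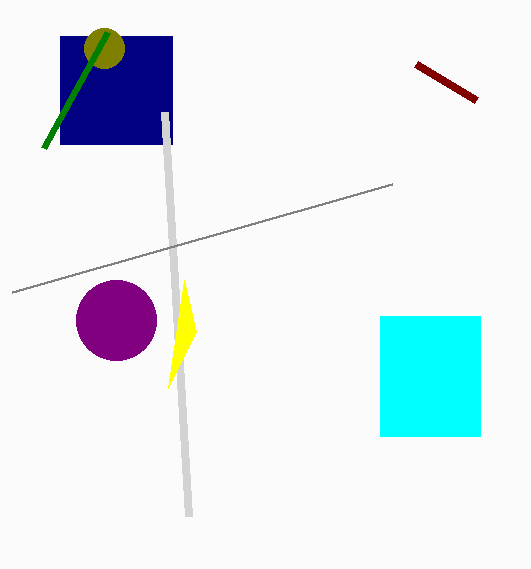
y0_1 = 36, x1_1 = 172, y1_1 = 144, x0_2 = 380, y0_2 = 316, x1_2 = 480, y1_2 = 436, x_3 = 104, y_3 = 48, r_3 = 20, x0_4 = 164, y0_4 = 112, x1_5 = 108, y1_5 = 32, x0_6 = 392, y0_6 = 184, y0_7 = 100, x_8 = 116, y_8 = 320, r_8 = 40, x1_9 = 196, y1_9 = 332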